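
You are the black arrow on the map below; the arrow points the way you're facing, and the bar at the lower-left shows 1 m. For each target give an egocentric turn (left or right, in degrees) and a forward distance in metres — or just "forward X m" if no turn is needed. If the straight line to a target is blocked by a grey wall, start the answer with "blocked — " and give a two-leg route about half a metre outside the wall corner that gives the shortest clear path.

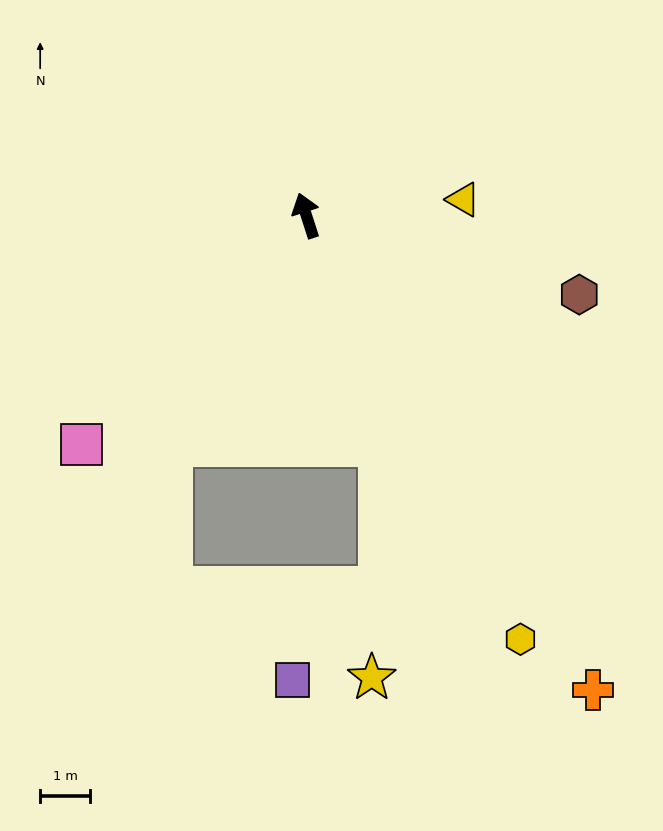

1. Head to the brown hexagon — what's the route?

turn right 124°, forward 5.7 m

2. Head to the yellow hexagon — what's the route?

turn right 171°, forward 9.5 m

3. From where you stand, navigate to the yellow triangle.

turn right 102°, forward 3.2 m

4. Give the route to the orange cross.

turn right 167°, forward 11.1 m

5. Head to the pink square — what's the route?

turn left 118°, forward 6.4 m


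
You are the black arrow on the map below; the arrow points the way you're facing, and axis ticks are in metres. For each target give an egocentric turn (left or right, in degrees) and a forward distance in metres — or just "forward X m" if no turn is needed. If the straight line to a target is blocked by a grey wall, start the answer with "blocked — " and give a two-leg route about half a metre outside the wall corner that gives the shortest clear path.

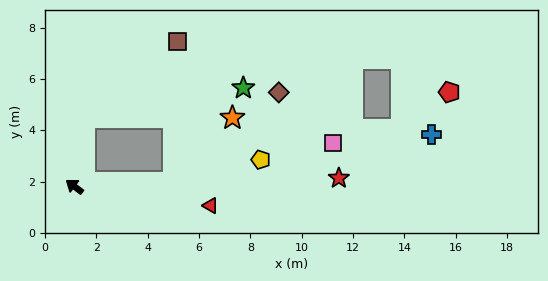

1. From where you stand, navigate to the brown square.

blocked — turn right 62°, forward 2.7 m, then turn right 42°, forward 4.7 m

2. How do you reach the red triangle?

turn right 151°, forward 5.4 m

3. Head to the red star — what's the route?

turn right 141°, forward 10.3 m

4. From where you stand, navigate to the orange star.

blocked — turn right 141°, forward 3.9 m, then turn left 45°, forward 3.4 m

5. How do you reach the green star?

blocked — turn right 62°, forward 2.7 m, then turn right 71°, forward 6.3 m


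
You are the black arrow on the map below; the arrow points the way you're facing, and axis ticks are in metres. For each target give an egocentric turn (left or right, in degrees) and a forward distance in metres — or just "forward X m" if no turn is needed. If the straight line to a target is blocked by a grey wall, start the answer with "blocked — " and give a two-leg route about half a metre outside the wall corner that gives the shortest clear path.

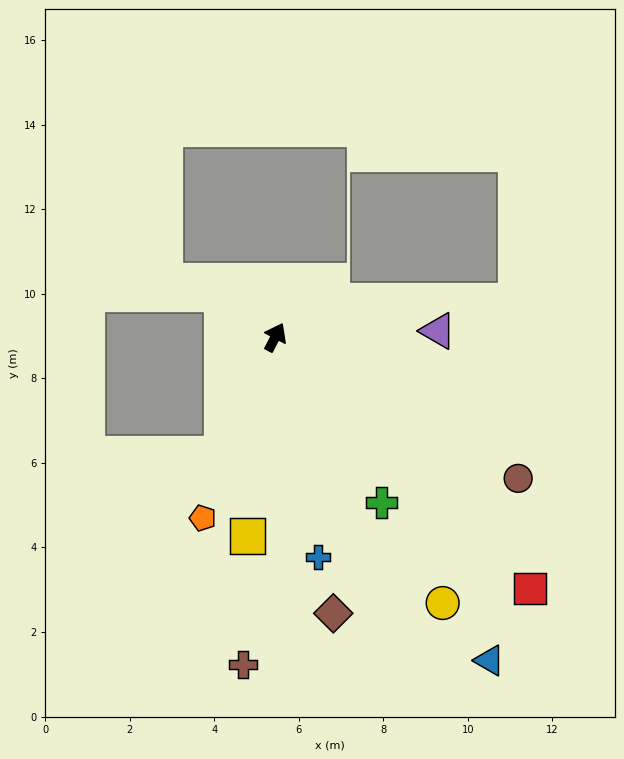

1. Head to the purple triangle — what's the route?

turn right 60°, forward 3.9 m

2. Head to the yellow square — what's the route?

turn right 160°, forward 4.8 m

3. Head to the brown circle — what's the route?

turn right 93°, forward 6.6 m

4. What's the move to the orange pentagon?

turn right 174°, forward 4.6 m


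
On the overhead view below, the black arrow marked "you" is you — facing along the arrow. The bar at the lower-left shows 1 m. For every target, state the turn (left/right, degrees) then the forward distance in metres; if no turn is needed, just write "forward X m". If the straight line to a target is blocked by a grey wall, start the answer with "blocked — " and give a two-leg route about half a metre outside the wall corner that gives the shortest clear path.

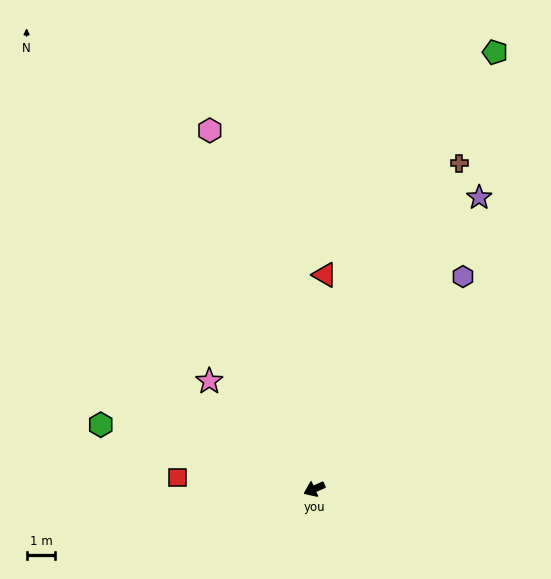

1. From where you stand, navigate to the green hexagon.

turn right 41°, forward 7.8 m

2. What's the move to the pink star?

turn right 70°, forward 5.3 m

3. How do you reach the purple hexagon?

turn right 149°, forward 9.1 m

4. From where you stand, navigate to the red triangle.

turn right 117°, forward 7.5 m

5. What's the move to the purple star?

turn right 143°, forward 11.7 m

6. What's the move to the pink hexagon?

turn right 98°, forward 13.0 m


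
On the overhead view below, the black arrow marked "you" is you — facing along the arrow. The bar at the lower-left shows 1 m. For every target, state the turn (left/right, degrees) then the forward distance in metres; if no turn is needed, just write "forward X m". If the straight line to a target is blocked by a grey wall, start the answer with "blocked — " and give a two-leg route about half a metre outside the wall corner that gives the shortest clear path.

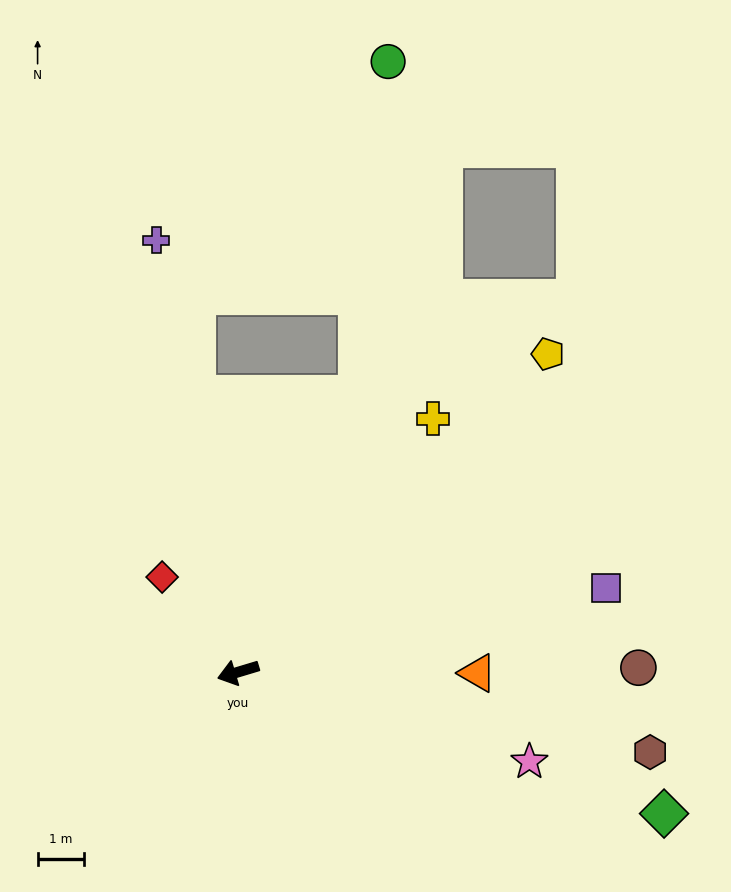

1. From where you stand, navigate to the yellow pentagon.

turn right 151°, forward 9.5 m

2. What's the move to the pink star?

turn left 146°, forward 6.5 m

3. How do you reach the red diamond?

turn right 68°, forward 2.6 m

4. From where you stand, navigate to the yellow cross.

turn right 144°, forward 6.9 m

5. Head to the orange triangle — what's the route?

turn left 163°, forward 5.1 m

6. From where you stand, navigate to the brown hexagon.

turn left 152°, forward 9.0 m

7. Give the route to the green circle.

blocked — turn right 130°, forward 6.5 m, then turn left 18°, forward 7.2 m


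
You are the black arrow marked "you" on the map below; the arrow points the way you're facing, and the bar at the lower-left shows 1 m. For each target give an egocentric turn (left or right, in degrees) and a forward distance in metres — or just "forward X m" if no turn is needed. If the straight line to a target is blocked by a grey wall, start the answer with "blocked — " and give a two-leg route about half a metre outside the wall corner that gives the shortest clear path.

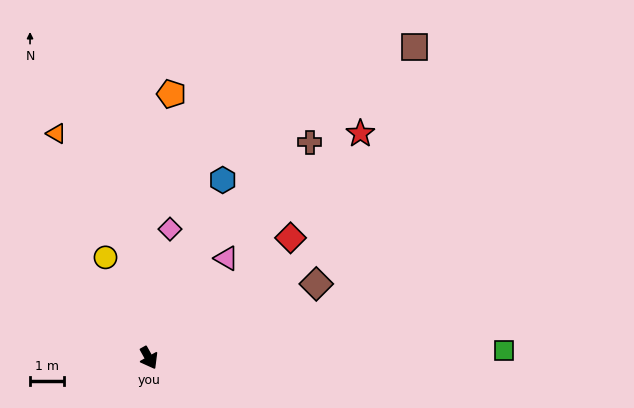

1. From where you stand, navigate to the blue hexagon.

turn left 128°, forward 5.8 m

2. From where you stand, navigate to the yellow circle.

turn left 174°, forward 3.3 m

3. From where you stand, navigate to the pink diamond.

turn left 142°, forward 3.9 m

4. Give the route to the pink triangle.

turn left 113°, forward 3.8 m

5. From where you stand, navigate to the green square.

turn left 62°, forward 10.6 m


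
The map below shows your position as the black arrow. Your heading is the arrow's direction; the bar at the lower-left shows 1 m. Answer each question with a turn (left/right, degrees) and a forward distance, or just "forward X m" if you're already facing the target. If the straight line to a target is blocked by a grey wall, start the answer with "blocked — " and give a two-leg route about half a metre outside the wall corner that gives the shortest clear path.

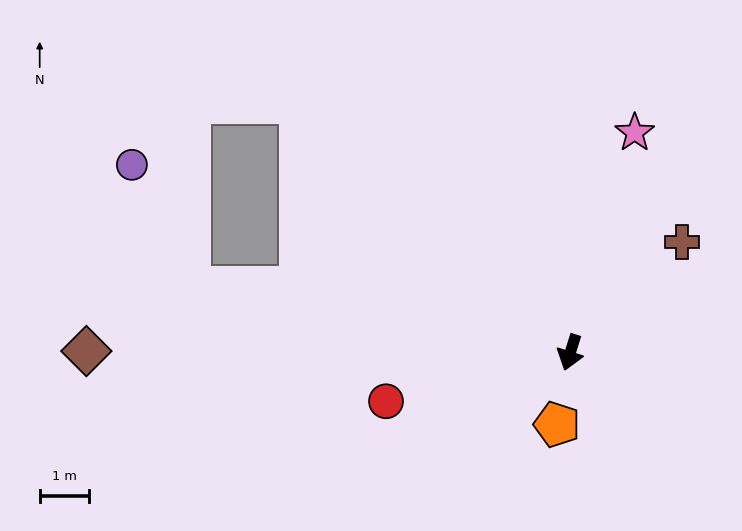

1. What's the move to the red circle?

turn right 58°, forward 3.9 m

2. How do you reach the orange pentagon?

turn left 7°, forward 1.5 m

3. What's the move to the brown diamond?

turn right 73°, forward 9.9 m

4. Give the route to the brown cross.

turn left 152°, forward 3.2 m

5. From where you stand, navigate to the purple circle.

blocked — turn right 82°, forward 7.9 m, then turn right 55°, forward 2.8 m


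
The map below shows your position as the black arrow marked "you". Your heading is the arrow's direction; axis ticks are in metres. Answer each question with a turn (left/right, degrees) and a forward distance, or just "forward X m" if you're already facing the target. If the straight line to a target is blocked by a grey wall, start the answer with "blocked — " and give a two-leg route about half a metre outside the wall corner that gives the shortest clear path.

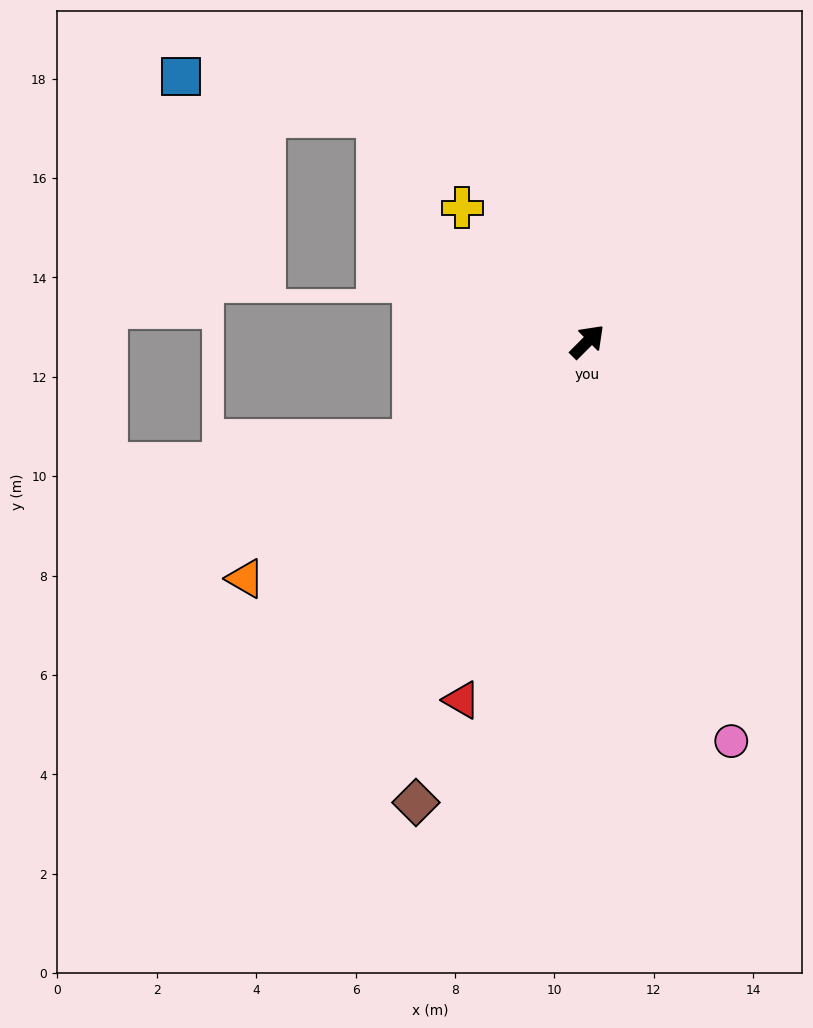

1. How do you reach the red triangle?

turn right 154°, forward 7.6 m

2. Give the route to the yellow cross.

turn left 88°, forward 3.7 m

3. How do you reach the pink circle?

turn right 115°, forward 8.5 m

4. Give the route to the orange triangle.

turn left 170°, forward 8.4 m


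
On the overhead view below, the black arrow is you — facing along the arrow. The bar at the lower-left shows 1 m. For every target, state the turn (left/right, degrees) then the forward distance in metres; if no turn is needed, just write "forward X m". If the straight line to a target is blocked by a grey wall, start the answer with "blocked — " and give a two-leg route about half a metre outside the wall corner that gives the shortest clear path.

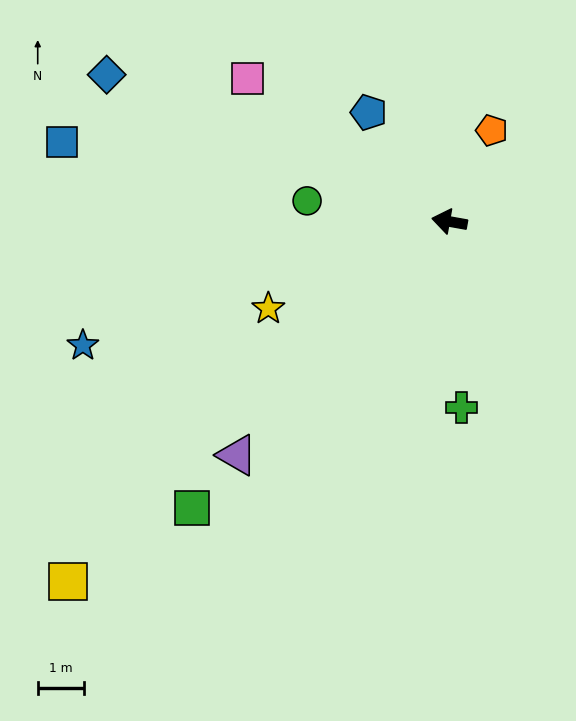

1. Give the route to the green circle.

forward 3.1 m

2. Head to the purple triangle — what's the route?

turn left 58°, forward 6.8 m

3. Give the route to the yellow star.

turn left 36°, forward 4.3 m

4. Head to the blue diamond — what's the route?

turn right 13°, forward 8.0 m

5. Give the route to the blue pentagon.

turn right 43°, forward 2.9 m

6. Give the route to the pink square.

turn right 25°, forward 5.3 m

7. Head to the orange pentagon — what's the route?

turn right 105°, forward 2.2 m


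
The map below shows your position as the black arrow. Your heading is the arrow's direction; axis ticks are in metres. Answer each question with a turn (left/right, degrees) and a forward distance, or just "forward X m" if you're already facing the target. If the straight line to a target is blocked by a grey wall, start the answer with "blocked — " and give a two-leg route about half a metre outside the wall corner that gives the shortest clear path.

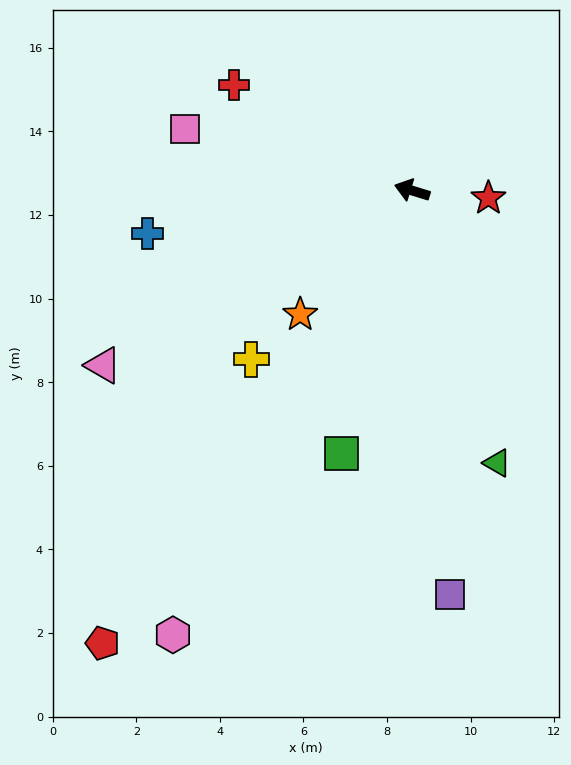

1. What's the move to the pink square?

forward 5.6 m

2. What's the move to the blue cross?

turn left 26°, forward 6.4 m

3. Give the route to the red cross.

turn right 14°, forward 5.0 m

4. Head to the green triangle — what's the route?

turn left 124°, forward 6.8 m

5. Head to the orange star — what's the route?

turn left 65°, forward 4.0 m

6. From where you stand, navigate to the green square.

turn left 92°, forward 6.5 m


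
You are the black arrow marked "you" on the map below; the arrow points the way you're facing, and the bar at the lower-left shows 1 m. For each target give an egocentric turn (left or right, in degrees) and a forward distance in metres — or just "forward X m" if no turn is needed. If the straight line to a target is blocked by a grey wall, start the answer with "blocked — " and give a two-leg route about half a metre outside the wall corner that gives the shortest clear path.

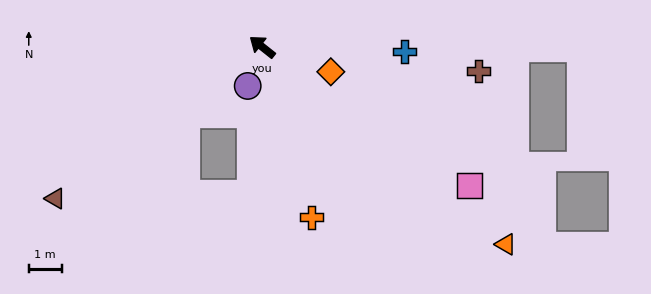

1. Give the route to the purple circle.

turn left 108°, forward 1.3 m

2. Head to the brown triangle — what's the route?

turn left 75°, forward 7.8 m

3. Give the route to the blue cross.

turn right 143°, forward 4.3 m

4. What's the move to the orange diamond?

turn right 162°, forward 2.2 m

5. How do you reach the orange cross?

turn left 145°, forward 5.4 m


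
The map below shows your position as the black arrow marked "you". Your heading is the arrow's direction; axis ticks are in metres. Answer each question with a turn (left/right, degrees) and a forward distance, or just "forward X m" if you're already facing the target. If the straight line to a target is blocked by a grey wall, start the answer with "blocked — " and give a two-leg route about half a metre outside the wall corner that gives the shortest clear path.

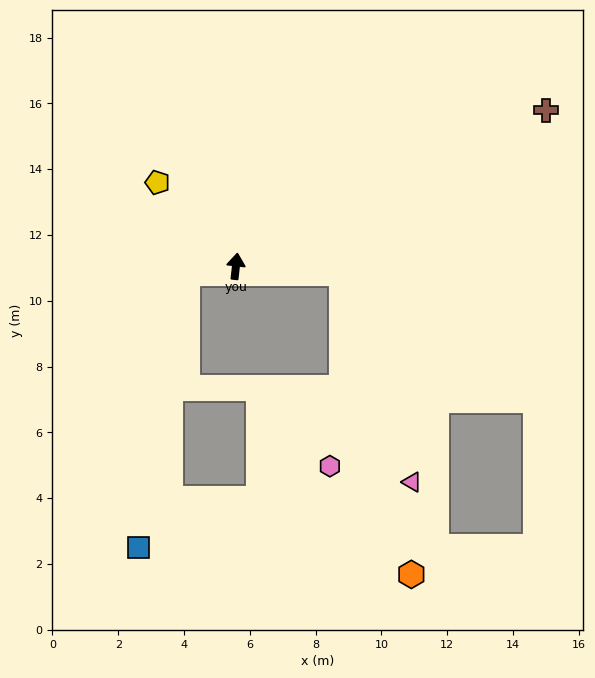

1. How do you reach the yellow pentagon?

turn left 50°, forward 3.5 m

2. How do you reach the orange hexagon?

blocked — turn right 87°, forward 3.2 m, then turn right 74°, forward 9.4 m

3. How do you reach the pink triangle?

blocked — turn right 87°, forward 3.2 m, then turn right 68°, forward 6.7 m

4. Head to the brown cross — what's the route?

turn right 57°, forward 10.6 m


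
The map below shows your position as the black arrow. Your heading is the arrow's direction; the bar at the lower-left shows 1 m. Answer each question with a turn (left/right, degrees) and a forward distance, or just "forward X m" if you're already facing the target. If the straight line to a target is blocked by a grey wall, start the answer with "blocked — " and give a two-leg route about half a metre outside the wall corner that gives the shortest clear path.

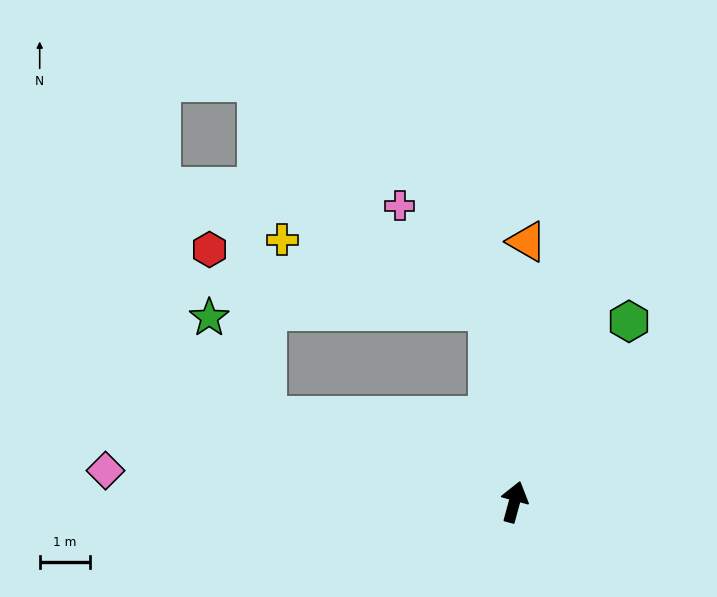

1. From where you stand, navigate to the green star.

blocked — turn left 86°, forward 5.3 m, then turn right 42°, forward 2.3 m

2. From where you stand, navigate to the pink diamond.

turn left 101°, forward 8.2 m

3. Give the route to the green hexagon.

turn right 17°, forward 4.3 m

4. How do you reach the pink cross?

blocked — turn left 23°, forward 3.9 m, then turn left 33°, forward 2.7 m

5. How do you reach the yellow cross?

blocked — turn left 23°, forward 3.9 m, then turn left 64°, forward 4.4 m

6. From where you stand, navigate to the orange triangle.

turn left 12°, forward 5.2 m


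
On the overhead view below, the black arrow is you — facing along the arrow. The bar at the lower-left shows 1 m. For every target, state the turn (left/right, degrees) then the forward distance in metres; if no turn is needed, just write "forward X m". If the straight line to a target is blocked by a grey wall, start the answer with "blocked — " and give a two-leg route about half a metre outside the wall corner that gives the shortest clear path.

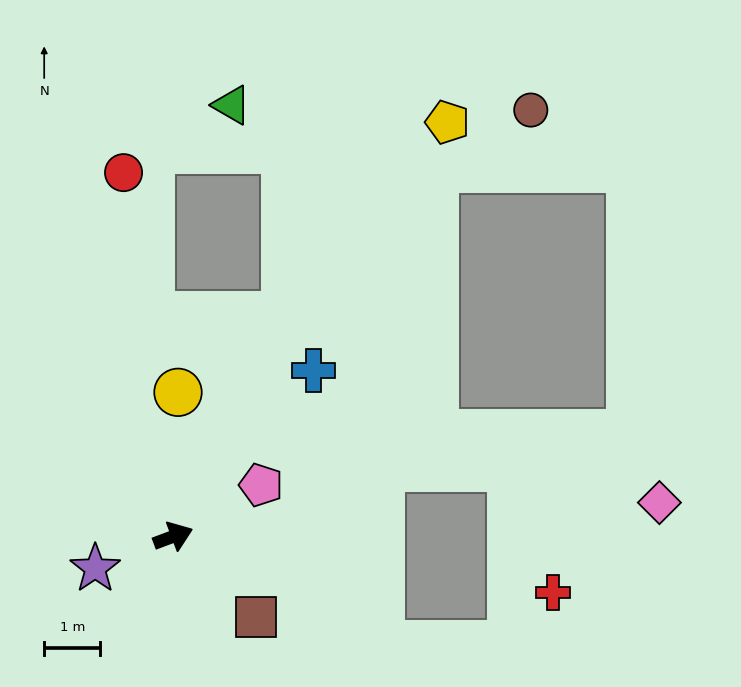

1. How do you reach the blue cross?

turn left 29°, forward 3.9 m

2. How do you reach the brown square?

turn right 65°, forward 2.1 m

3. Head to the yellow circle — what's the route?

turn left 68°, forward 2.6 m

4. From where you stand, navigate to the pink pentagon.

turn left 10°, forward 1.8 m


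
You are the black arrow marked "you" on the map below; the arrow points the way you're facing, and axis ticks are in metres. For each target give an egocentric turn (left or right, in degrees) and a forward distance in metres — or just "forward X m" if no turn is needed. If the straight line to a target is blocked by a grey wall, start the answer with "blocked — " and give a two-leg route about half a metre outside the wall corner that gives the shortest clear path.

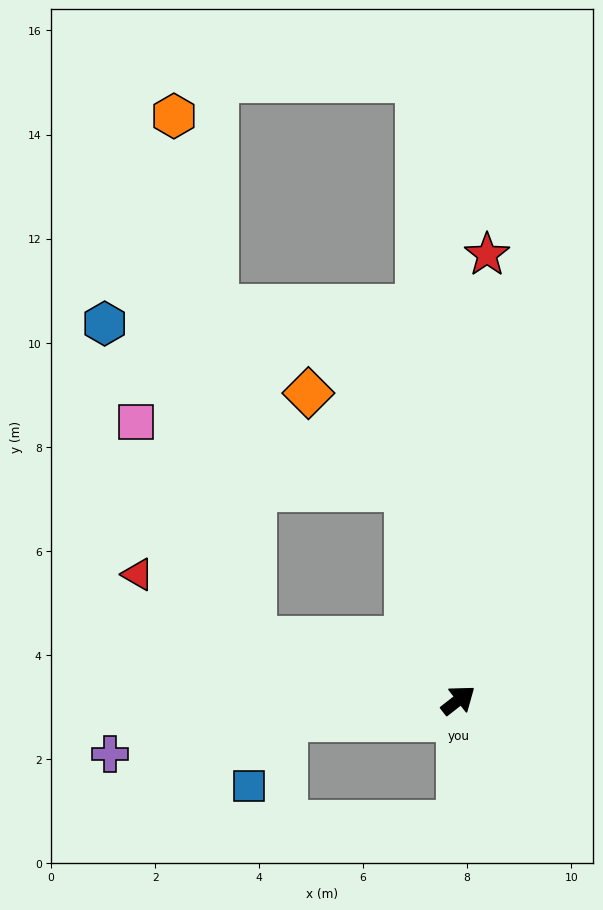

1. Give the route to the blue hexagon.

blocked — turn left 66°, forward 4.2 m, then turn left 47°, forward 6.6 m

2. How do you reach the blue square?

blocked — turn left 148°, forward 3.3 m, then turn left 55°, forward 1.5 m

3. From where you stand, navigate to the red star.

turn left 48°, forward 8.6 m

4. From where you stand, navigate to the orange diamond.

blocked — turn left 66°, forward 4.2 m, then turn left 31°, forward 2.6 m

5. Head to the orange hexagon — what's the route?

blocked — turn left 125°, forward 4.1 m, then turn right 64°, forward 10.2 m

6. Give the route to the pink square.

blocked — turn left 125°, forward 4.1 m, then turn right 44°, forward 4.7 m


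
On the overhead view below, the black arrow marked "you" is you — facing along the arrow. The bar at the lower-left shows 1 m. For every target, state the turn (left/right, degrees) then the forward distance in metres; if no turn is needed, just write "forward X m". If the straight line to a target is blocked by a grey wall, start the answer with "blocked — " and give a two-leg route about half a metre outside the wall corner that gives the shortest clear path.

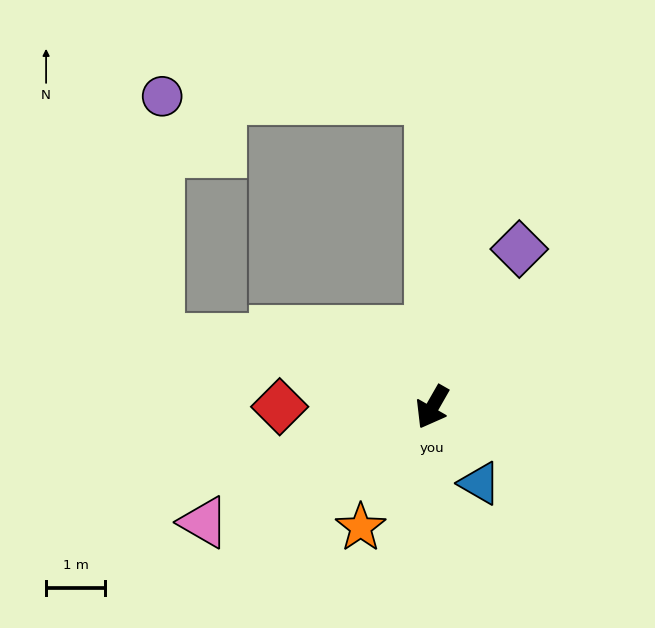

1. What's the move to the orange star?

forward 2.4 m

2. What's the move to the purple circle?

blocked — turn right 150°, forward 5.2 m, then turn left 89°, forward 4.5 m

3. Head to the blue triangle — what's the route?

turn left 62°, forward 1.5 m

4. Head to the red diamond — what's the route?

turn right 60°, forward 2.6 m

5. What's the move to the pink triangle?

turn right 34°, forward 4.3 m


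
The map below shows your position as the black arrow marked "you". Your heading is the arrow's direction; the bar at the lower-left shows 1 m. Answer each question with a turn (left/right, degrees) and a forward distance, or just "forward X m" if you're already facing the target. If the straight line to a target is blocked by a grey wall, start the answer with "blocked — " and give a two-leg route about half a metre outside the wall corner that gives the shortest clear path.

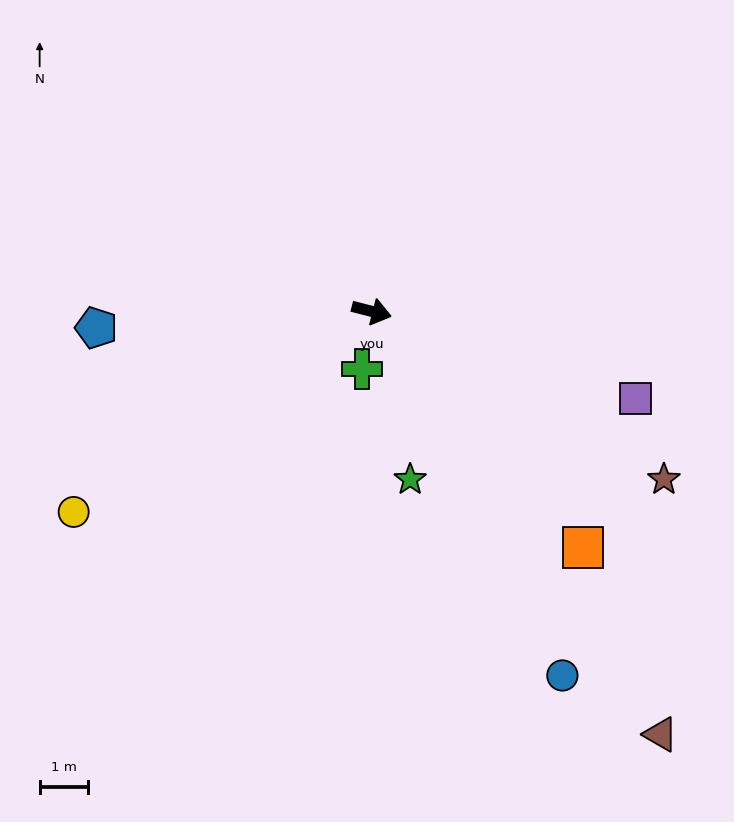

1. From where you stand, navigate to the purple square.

turn right 4°, forward 5.8 m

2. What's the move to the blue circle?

turn right 48°, forward 8.5 m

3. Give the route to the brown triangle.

turn right 41°, forward 10.6 m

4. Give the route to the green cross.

turn right 85°, forward 1.2 m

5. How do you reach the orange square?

turn right 34°, forward 6.6 m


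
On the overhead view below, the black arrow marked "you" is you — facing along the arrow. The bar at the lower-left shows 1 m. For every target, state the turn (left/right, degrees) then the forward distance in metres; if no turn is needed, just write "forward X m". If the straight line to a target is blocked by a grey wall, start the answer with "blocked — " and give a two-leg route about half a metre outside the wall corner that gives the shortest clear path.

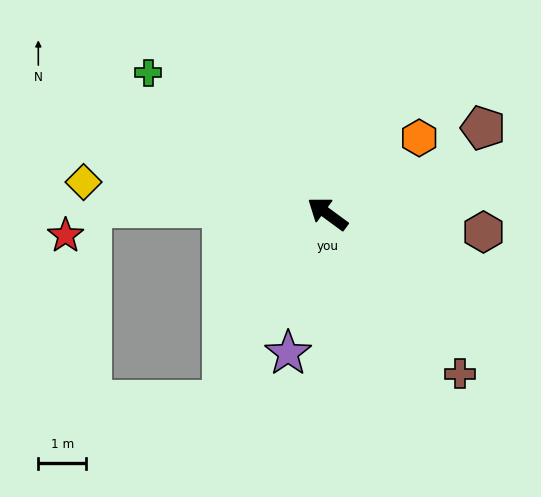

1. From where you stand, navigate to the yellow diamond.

turn left 29°, forward 5.2 m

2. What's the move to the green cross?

forward 4.8 m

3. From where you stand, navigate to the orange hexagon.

turn right 104°, forward 2.5 m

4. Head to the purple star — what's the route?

turn left 111°, forward 3.0 m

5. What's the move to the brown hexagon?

turn right 150°, forward 3.3 m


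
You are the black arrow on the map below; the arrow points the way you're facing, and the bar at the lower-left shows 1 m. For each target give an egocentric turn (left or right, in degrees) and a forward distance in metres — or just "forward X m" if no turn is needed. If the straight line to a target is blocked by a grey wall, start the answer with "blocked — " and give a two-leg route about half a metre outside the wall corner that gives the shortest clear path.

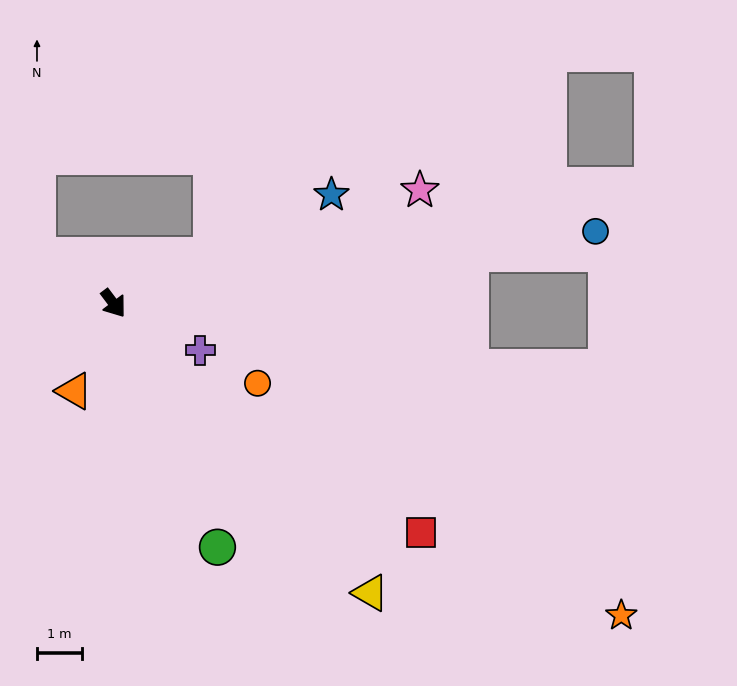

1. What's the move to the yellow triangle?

turn left 5°, forward 8.7 m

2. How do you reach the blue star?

turn left 80°, forward 5.5 m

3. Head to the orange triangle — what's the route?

turn right 61°, forward 2.2 m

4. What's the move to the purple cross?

turn left 25°, forward 2.2 m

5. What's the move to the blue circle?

turn left 62°, forward 10.9 m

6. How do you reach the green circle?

turn right 14°, forward 5.9 m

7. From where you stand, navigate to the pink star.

turn left 73°, forward 7.3 m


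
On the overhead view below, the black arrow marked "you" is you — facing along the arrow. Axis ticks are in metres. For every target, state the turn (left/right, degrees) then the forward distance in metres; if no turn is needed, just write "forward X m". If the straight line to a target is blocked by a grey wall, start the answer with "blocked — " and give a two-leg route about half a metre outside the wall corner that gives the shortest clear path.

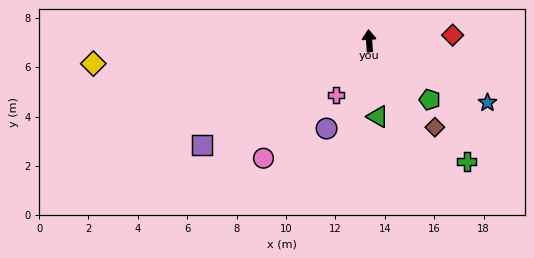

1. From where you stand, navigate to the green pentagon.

turn right 138°, forward 3.4 m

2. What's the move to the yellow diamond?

turn left 91°, forward 11.2 m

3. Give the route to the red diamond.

turn right 90°, forward 3.4 m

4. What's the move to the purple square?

turn left 118°, forward 8.0 m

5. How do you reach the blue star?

turn right 121°, forward 5.4 m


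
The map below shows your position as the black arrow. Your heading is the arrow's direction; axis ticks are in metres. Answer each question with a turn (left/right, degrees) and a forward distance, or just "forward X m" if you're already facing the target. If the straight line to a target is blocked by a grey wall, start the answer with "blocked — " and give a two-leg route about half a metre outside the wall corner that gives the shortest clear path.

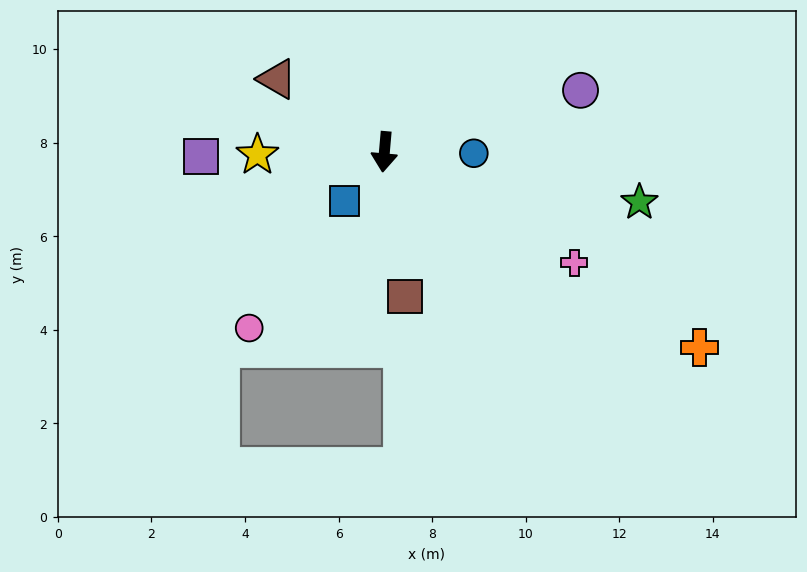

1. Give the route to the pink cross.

turn left 65°, forward 4.7 m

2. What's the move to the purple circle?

turn left 112°, forward 4.4 m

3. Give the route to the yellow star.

turn right 84°, forward 2.7 m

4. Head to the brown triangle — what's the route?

turn right 119°, forward 2.8 m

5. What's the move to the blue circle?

turn left 94°, forward 1.9 m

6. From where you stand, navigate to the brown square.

turn left 13°, forward 3.1 m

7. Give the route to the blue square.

turn right 34°, forward 1.4 m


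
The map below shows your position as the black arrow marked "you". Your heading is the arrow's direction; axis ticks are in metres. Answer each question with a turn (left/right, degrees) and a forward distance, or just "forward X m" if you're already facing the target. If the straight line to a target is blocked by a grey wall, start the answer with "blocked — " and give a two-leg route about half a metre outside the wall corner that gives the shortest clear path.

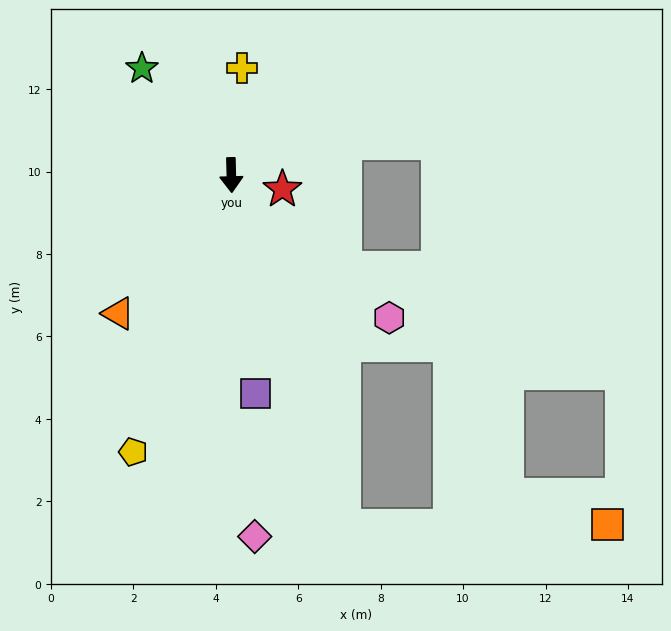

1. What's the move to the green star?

turn right 142°, forward 3.4 m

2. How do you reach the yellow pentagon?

turn right 21°, forward 7.1 m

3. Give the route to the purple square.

turn left 5°, forward 5.3 m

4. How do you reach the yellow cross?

turn left 173°, forward 2.6 m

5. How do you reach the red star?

turn left 73°, forward 1.3 m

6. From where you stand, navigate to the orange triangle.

turn right 41°, forward 4.3 m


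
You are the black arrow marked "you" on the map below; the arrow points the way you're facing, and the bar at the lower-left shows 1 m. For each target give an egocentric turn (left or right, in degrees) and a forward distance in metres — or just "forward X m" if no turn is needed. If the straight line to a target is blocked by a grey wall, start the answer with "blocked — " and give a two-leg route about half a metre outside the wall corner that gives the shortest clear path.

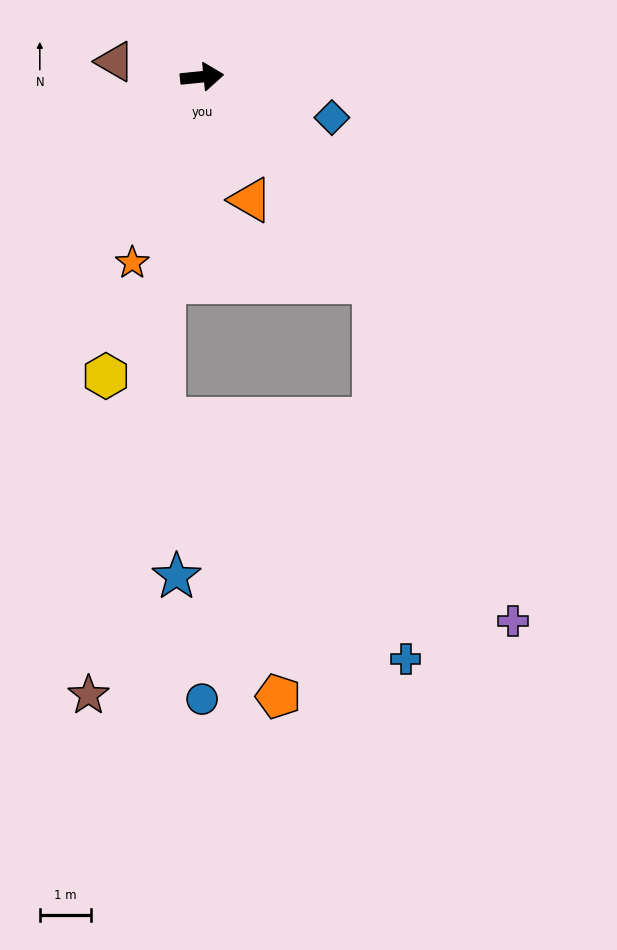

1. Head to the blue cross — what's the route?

blocked — turn right 56°, forward 5.3 m, then turn right 35°, forward 7.4 m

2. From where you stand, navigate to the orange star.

turn right 116°, forward 3.9 m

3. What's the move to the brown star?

turn right 106°, forward 12.4 m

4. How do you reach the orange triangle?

turn right 74°, forward 2.6 m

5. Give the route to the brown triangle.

turn left 164°, forward 1.7 m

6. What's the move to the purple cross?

blocked — turn right 56°, forward 5.3 m, then turn right 17°, forward 7.2 m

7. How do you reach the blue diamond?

turn right 23°, forward 2.7 m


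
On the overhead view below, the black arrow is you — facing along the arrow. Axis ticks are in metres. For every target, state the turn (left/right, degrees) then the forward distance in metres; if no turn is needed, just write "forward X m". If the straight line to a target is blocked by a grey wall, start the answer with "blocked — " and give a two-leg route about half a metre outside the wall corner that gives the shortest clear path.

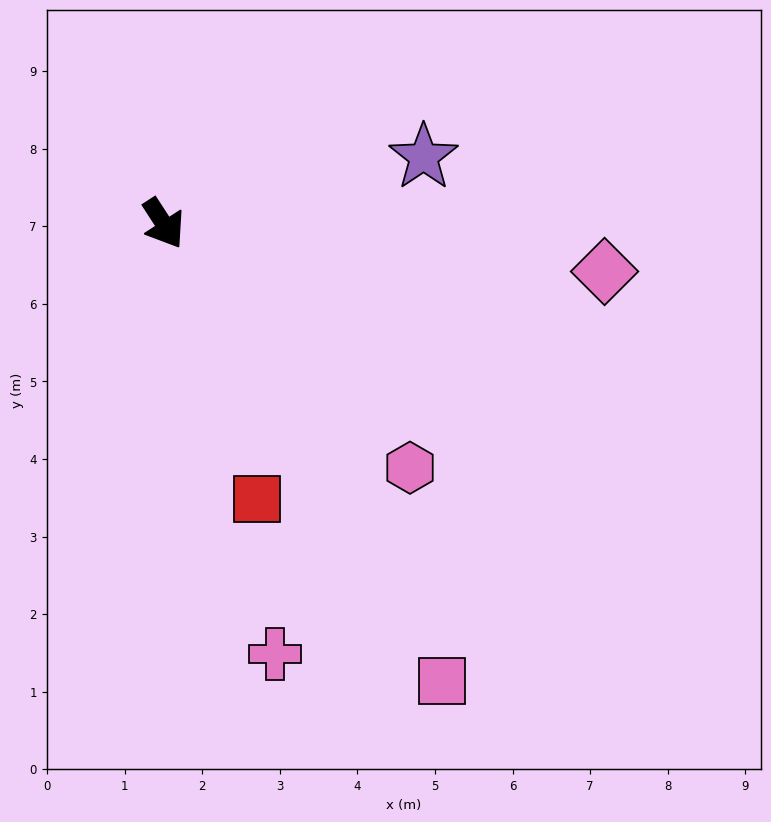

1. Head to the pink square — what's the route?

forward 6.9 m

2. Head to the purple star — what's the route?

turn left 71°, forward 3.5 m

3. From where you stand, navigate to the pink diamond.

turn left 51°, forward 5.7 m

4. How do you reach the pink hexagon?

turn left 12°, forward 4.5 m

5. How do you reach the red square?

turn right 14°, forward 3.7 m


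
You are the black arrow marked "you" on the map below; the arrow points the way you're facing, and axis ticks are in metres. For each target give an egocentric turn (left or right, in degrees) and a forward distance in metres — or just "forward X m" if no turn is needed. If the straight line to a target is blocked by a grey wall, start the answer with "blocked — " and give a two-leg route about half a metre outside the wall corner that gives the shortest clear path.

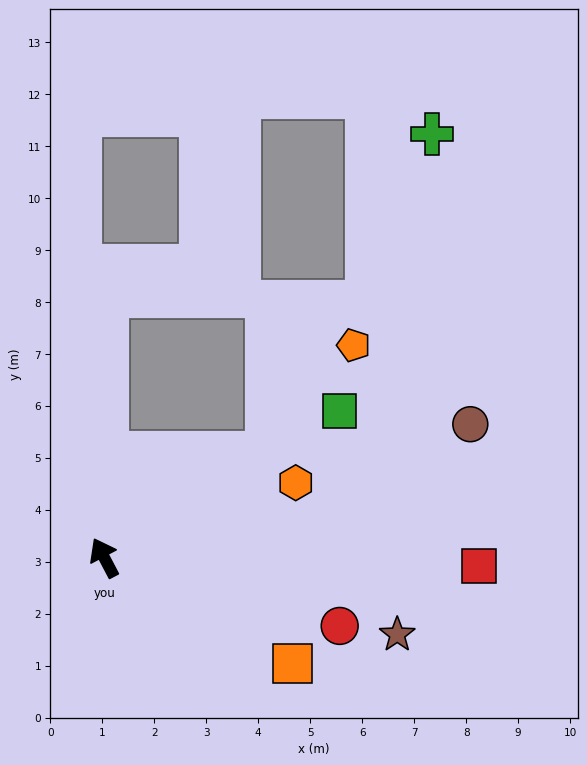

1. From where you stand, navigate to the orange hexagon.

turn right 96°, forward 4.0 m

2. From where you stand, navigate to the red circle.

turn right 134°, forward 4.7 m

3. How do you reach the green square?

turn right 86°, forward 5.3 m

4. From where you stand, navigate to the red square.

turn right 119°, forward 7.2 m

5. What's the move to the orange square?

turn right 147°, forward 4.2 m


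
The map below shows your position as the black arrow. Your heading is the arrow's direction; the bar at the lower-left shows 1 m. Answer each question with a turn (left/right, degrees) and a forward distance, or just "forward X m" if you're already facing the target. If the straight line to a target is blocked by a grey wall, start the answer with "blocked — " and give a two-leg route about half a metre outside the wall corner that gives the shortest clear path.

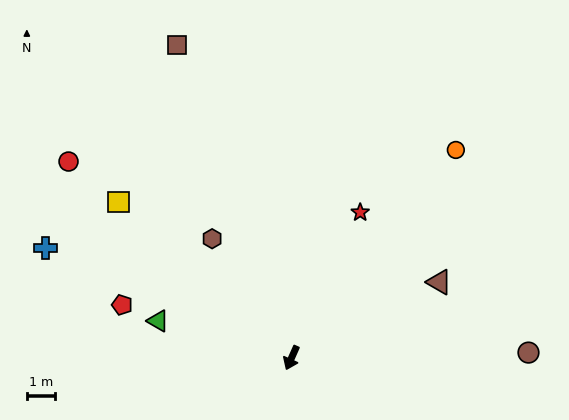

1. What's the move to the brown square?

turn right 136°, forward 11.9 m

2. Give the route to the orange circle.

turn left 166°, forward 9.5 m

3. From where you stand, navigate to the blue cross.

turn right 90°, forward 9.7 m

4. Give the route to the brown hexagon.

turn right 122°, forward 5.1 m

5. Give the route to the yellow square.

turn right 108°, forward 8.4 m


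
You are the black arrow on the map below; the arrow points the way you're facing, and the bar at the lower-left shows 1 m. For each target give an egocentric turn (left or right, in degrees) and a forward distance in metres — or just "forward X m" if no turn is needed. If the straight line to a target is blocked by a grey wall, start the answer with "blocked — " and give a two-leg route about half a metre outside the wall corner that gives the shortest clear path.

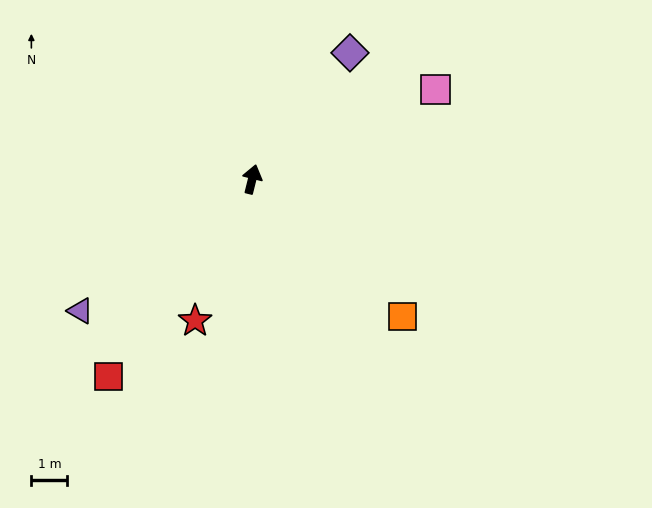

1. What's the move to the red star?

turn left 172°, forward 4.2 m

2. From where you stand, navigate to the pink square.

turn right 50°, forward 5.7 m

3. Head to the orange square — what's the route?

turn right 118°, forward 5.7 m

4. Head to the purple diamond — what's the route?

turn right 24°, forward 4.4 m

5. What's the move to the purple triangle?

turn left 141°, forward 6.0 m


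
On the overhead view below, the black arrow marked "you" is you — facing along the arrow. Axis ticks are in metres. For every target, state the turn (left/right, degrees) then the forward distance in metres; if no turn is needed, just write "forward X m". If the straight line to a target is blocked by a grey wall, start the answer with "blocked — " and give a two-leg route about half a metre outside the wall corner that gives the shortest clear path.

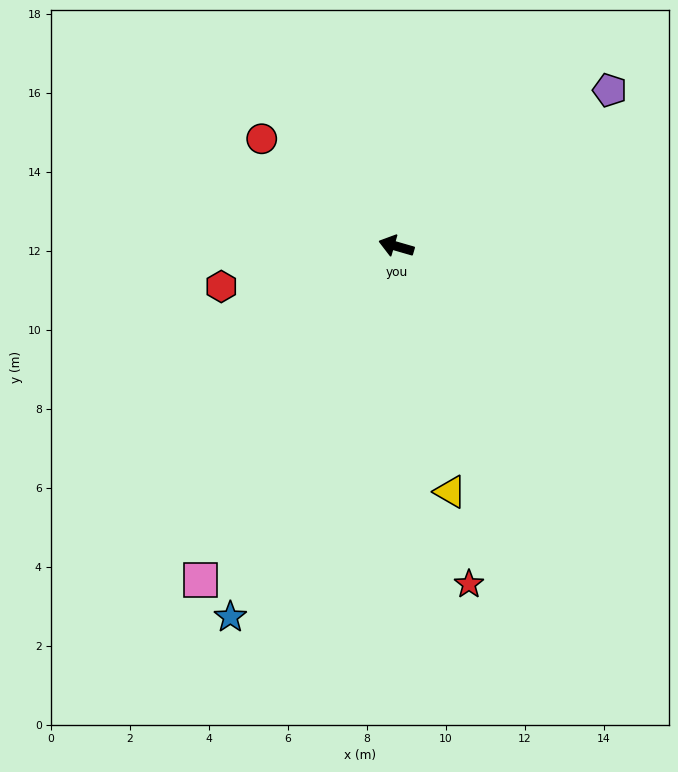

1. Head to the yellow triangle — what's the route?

turn left 118°, forward 6.4 m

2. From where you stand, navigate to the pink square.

turn left 76°, forward 9.8 m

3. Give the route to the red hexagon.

turn left 29°, forward 4.6 m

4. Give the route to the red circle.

turn right 22°, forward 4.4 m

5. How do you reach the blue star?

turn left 82°, forward 10.3 m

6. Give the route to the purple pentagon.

turn right 128°, forward 6.7 m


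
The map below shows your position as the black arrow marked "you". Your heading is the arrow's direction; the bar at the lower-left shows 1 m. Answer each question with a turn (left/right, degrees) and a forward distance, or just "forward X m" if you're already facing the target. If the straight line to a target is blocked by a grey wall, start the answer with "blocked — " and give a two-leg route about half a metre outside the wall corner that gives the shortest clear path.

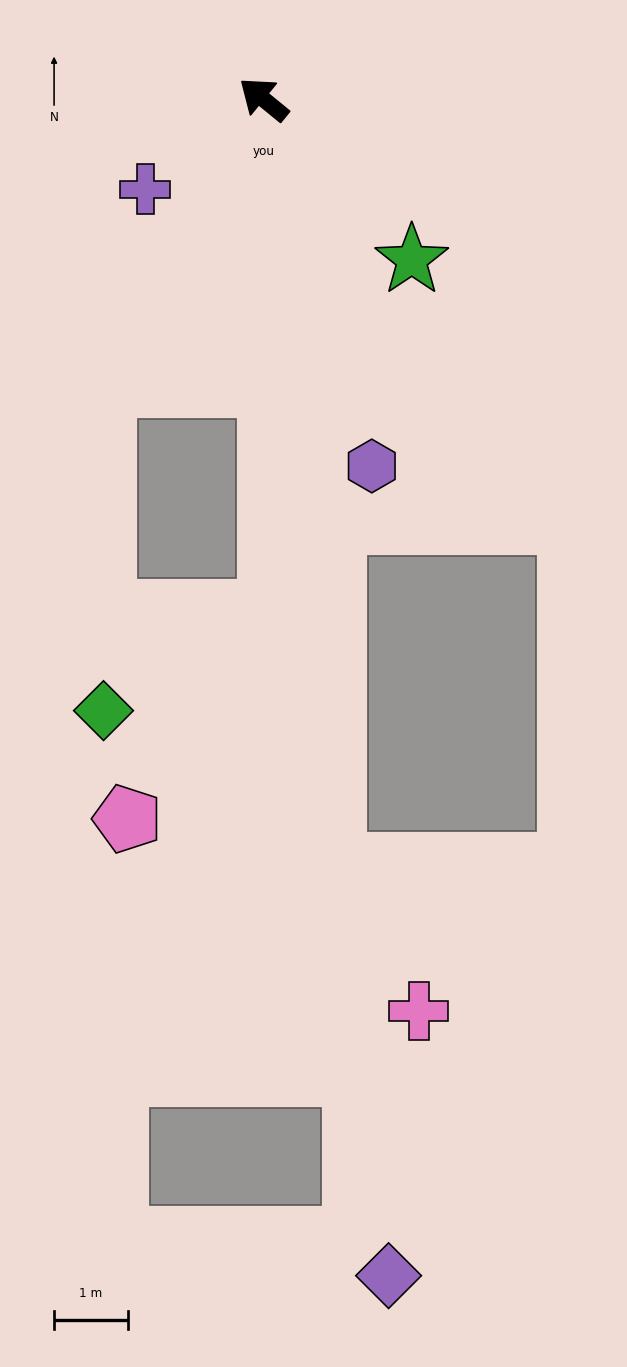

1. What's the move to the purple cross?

turn left 77°, forward 2.0 m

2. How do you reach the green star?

turn left 172°, forward 3.0 m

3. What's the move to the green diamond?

blocked — turn left 100°, forward 4.4 m, then turn left 29°, forward 4.4 m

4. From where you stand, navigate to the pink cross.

blocked — turn left 135°, forward 10.4 m, then turn left 24°, forward 2.3 m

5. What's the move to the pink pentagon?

blocked — turn left 130°, forward 6.9 m, then turn right 35°, forward 3.4 m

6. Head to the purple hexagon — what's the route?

turn left 146°, forward 5.2 m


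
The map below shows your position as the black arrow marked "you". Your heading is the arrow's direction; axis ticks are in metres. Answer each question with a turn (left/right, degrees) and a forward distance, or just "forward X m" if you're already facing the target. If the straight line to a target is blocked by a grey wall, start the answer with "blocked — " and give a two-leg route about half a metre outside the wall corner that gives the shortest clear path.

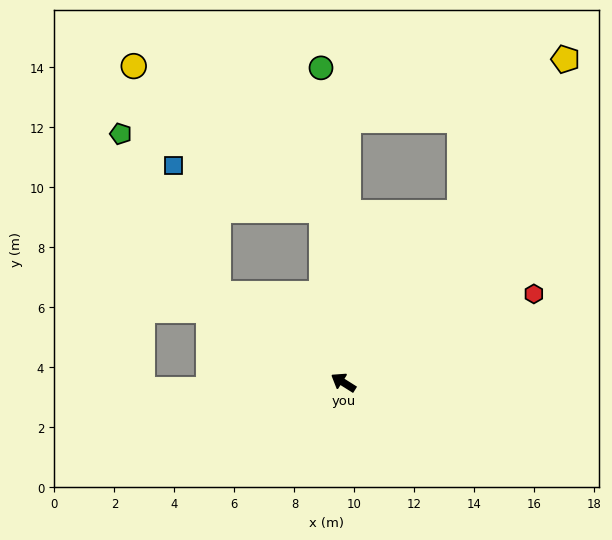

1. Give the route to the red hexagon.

turn right 123°, forward 7.0 m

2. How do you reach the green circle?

turn right 54°, forward 10.5 m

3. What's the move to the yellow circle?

blocked — turn right 50°, forward 5.8 m, then turn left 45°, forward 7.9 m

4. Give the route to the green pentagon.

blocked — turn right 3°, forward 5.1 m, then turn right 23°, forward 6.2 m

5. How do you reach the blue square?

blocked — turn right 3°, forward 5.1 m, then turn right 36°, forward 4.5 m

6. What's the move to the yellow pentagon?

turn right 92°, forward 13.1 m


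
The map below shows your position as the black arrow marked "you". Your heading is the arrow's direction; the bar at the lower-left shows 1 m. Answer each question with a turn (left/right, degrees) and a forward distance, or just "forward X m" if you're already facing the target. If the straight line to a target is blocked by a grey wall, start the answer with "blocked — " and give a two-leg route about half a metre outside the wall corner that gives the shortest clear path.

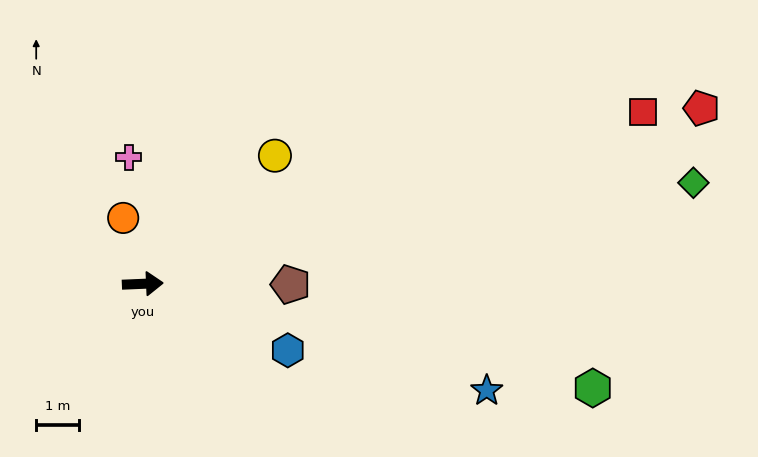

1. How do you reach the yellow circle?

turn left 42°, forward 4.3 m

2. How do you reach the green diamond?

turn left 8°, forward 13.1 m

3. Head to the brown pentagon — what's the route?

turn right 3°, forward 3.5 m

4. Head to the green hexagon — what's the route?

turn right 15°, forward 10.8 m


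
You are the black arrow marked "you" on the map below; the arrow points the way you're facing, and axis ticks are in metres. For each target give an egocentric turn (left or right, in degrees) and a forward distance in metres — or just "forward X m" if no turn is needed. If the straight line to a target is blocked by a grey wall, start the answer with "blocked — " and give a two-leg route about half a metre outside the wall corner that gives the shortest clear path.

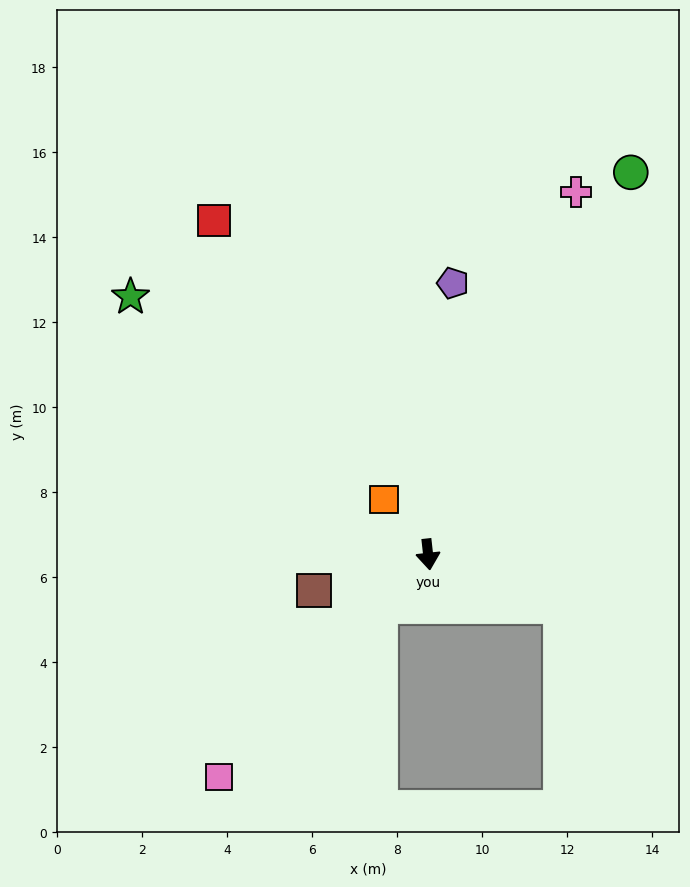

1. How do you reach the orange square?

turn right 148°, forward 1.7 m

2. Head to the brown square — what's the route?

turn right 79°, forward 2.8 m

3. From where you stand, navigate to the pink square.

turn right 50°, forward 7.2 m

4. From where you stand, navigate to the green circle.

turn left 146°, forward 10.2 m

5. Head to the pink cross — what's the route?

turn left 152°, forward 9.2 m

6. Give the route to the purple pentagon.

turn left 168°, forward 6.4 m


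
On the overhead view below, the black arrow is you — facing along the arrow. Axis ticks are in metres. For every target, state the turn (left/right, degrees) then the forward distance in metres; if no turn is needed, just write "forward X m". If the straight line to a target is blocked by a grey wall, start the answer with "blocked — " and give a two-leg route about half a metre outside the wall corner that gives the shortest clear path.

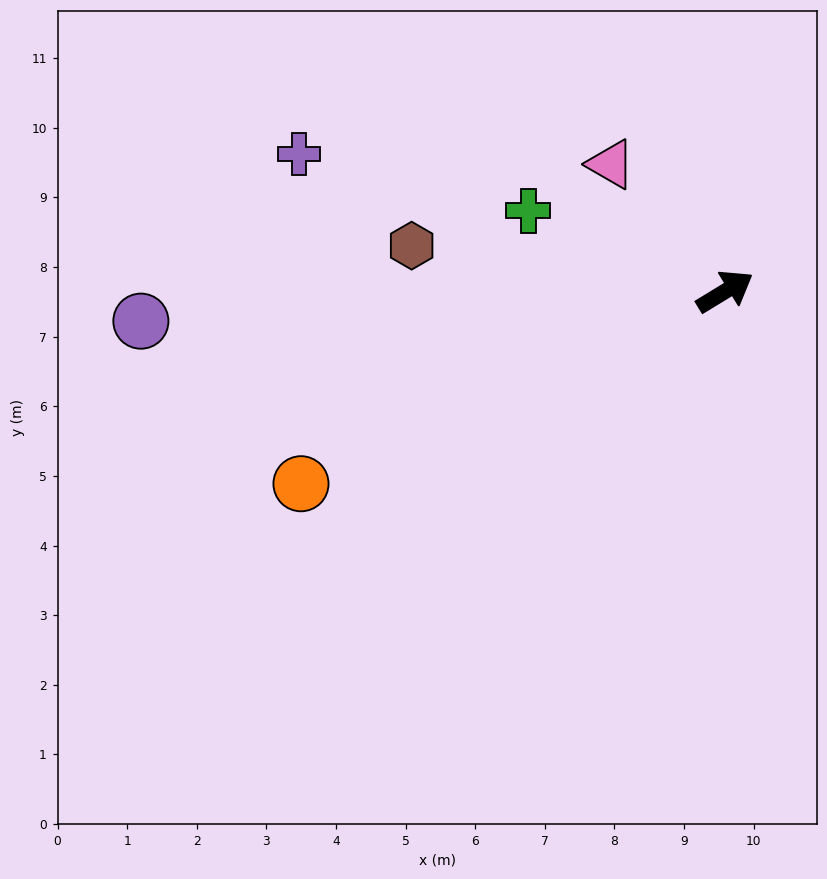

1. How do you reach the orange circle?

turn left 173°, forward 6.7 m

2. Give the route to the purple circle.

turn left 152°, forward 8.4 m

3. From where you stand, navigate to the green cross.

turn left 126°, forward 3.1 m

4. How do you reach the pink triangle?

turn left 101°, forward 2.5 m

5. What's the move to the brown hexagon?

turn left 140°, forward 4.5 m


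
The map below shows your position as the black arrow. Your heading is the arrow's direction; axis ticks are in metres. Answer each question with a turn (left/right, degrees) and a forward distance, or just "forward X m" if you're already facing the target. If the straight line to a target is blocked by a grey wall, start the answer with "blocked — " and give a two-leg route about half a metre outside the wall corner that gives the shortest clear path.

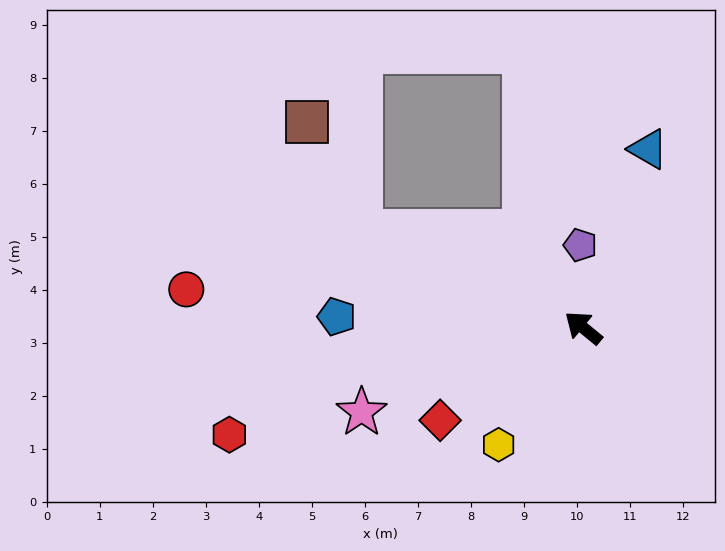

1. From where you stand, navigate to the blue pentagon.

turn left 37°, forward 4.7 m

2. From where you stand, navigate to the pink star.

turn left 60°, forward 4.5 m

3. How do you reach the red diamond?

turn left 72°, forward 3.2 m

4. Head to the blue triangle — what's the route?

turn right 71°, forward 3.6 m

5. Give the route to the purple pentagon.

turn right 49°, forward 1.6 m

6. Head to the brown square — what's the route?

blocked — turn left 16°, forward 4.6 m, then turn right 41°, forward 2.3 m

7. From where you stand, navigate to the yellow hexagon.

turn left 93°, forward 2.7 m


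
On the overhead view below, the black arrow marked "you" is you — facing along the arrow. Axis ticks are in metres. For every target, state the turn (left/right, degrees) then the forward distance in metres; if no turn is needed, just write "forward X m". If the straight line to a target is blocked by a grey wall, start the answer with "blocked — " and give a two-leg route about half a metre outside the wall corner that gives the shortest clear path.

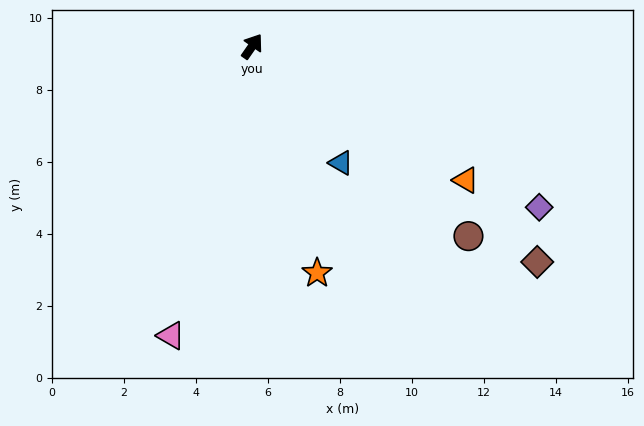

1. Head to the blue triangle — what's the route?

turn right 108°, forward 4.1 m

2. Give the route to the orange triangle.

turn right 87°, forward 7.0 m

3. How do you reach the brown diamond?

turn right 92°, forward 9.9 m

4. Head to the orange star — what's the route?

turn right 129°, forward 6.5 m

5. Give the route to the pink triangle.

turn right 161°, forward 8.3 m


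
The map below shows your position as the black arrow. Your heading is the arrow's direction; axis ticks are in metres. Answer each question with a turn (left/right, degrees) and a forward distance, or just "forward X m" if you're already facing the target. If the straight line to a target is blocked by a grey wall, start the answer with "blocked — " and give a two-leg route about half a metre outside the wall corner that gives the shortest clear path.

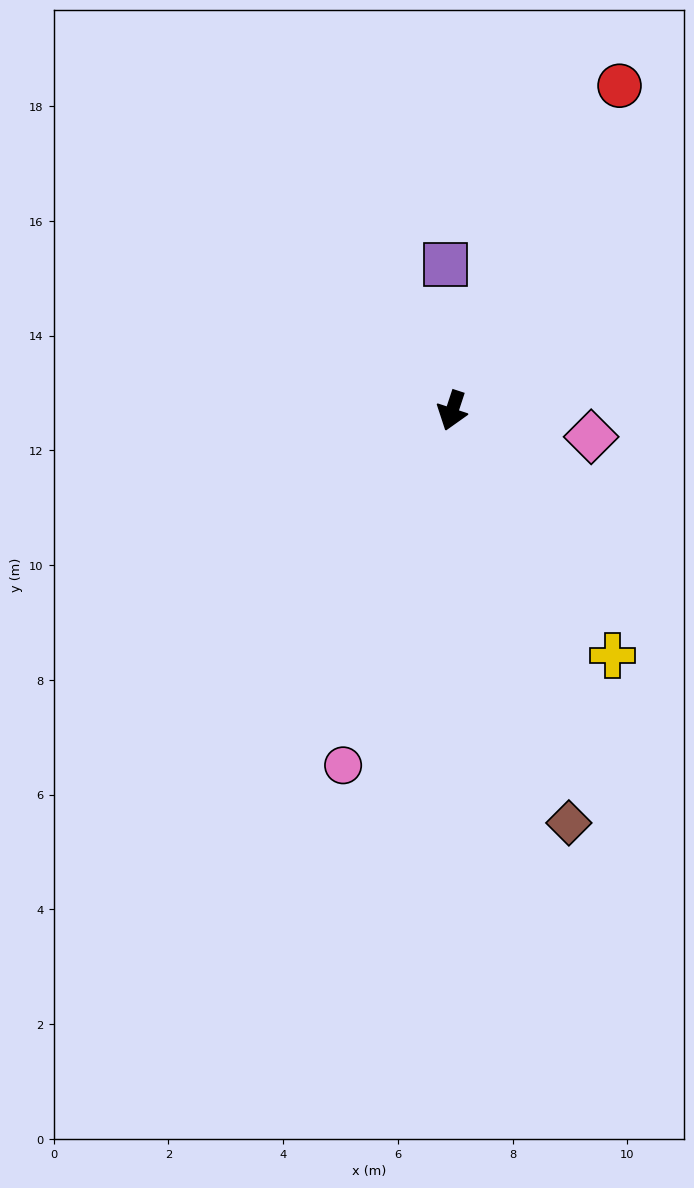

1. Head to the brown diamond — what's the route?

turn left 34°, forward 7.5 m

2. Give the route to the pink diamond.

turn left 98°, forward 2.5 m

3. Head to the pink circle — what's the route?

forward 6.5 m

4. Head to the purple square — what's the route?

turn right 159°, forward 2.5 m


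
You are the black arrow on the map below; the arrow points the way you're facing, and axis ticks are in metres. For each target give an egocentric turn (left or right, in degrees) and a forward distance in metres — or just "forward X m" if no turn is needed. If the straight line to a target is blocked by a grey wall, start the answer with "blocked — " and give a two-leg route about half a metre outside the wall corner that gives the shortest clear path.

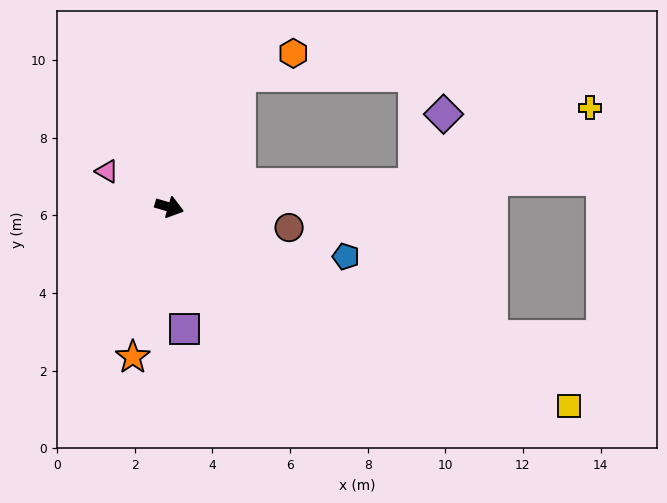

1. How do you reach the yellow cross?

blocked — turn left 21°, forward 6.3 m, then turn left 19°, forward 4.9 m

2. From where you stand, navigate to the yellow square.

turn right 10°, forward 11.5 m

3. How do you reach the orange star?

turn right 88°, forward 4.0 m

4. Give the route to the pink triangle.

turn left 166°, forward 1.9 m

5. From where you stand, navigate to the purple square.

turn right 67°, forward 3.2 m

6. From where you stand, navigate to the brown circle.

turn left 6°, forward 3.1 m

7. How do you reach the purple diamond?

blocked — turn left 21°, forward 6.3 m, then turn left 62°, forward 2.0 m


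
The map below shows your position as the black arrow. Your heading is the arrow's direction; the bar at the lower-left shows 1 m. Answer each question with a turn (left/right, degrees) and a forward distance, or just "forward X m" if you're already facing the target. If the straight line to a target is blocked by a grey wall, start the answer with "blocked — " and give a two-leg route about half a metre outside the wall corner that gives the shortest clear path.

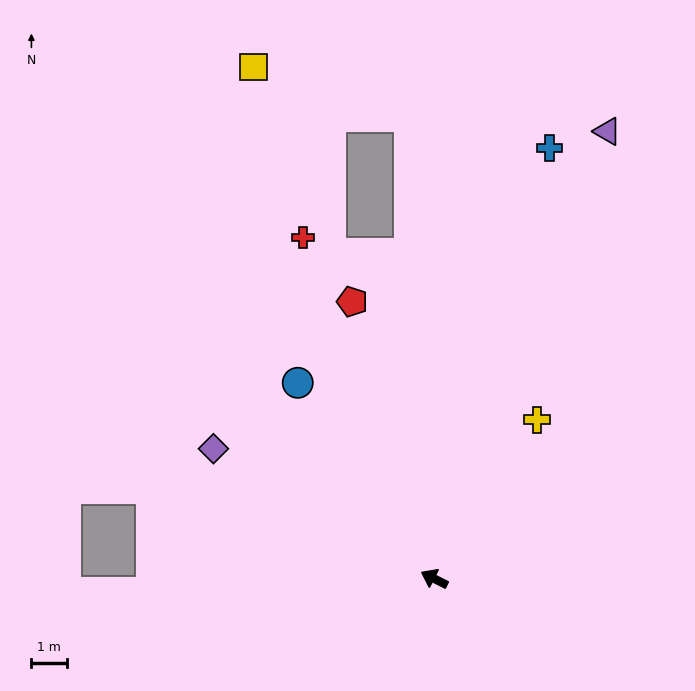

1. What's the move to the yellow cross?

turn right 96°, forward 5.3 m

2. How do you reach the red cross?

turn right 42°, forward 10.2 m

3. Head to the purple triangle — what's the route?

turn right 84°, forward 13.4 m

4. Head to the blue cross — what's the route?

turn right 78°, forward 12.5 m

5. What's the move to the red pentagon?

turn right 47°, forward 8.1 m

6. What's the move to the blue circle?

turn right 28°, forward 6.7 m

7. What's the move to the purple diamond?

turn right 4°, forward 7.2 m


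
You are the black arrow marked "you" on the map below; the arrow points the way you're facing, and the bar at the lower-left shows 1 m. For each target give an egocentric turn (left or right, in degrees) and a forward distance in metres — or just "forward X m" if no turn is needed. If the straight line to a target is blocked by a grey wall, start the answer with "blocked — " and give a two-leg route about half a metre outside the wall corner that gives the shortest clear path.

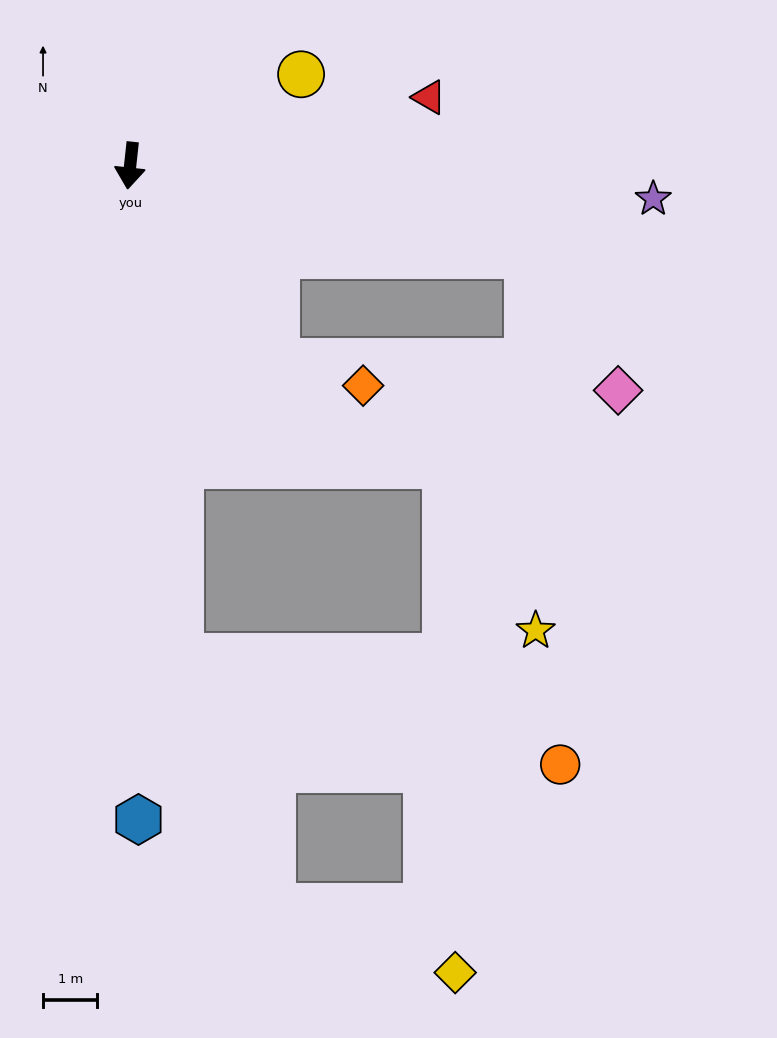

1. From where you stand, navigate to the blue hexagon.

turn left 7°, forward 12.0 m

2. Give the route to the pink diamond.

blocked — turn left 83°, forward 7.5 m, then turn right 43°, forward 3.0 m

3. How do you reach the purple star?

turn left 93°, forward 9.7 m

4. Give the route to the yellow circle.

turn left 124°, forward 3.6 m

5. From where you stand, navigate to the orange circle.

blocked — turn left 12°, forward 9.1 m, then turn left 68°, forward 7.3 m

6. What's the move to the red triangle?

turn left 109°, forward 5.6 m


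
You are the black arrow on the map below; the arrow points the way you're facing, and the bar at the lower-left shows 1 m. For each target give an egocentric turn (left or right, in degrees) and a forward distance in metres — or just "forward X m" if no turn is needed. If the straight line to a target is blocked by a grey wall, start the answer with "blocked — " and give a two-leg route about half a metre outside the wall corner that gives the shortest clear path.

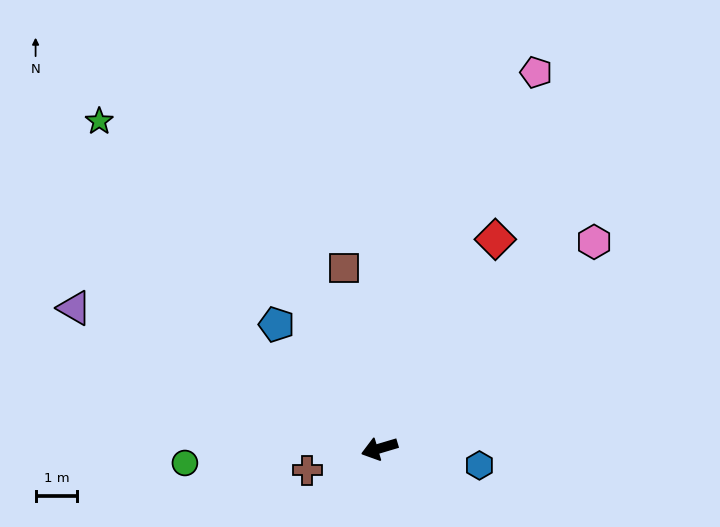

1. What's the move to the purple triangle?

turn right 41°, forward 8.1 m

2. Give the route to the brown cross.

forward 1.8 m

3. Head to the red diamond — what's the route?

turn right 136°, forward 5.7 m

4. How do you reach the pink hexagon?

turn right 153°, forward 7.2 m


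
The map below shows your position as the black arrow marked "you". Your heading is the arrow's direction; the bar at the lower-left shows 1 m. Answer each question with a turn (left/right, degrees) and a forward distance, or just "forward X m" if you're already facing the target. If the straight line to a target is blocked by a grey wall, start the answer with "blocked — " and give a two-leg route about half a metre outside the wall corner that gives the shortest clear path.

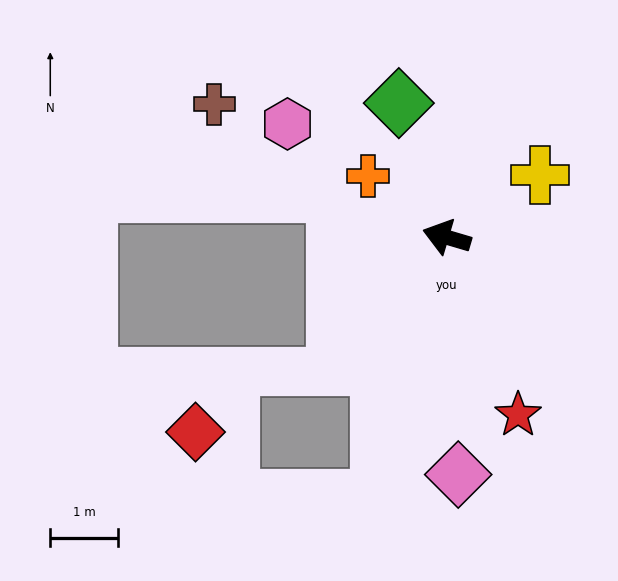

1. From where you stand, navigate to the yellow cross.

turn right 130°, forward 1.6 m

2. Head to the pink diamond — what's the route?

turn left 109°, forward 3.5 m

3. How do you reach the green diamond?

turn right 54°, forward 2.1 m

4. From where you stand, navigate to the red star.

turn left 128°, forward 2.8 m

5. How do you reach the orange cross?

turn right 21°, forward 1.5 m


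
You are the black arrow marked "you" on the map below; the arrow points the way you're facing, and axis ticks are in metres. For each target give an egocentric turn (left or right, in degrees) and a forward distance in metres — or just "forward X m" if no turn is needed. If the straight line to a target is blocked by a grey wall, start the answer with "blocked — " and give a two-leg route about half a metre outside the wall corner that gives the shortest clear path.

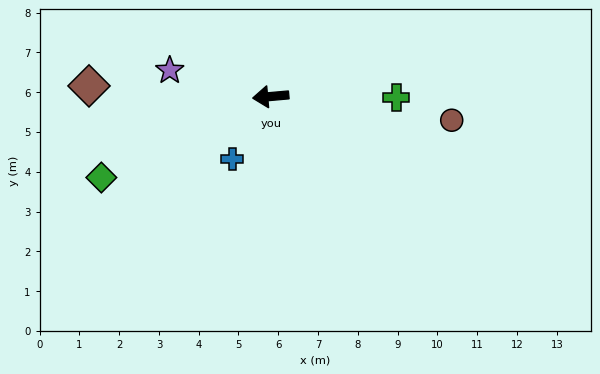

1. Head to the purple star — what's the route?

turn right 20°, forward 2.6 m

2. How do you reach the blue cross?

turn left 54°, forward 1.8 m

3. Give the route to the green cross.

turn left 175°, forward 3.1 m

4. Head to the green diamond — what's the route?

turn left 20°, forward 4.7 m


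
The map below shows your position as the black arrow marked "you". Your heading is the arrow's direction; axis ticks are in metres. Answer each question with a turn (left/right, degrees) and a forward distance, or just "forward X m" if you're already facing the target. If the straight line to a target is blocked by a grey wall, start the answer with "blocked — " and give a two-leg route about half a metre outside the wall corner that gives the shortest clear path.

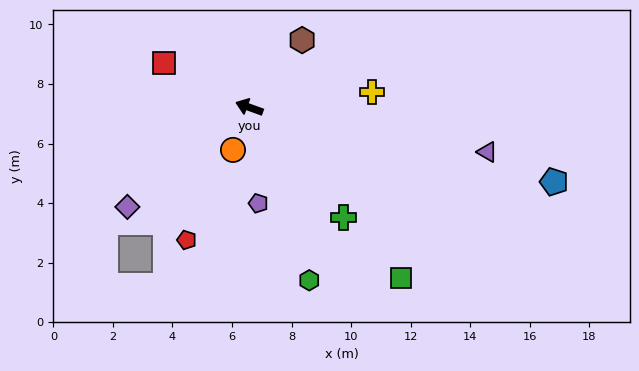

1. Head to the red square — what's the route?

turn right 7°, forward 3.2 m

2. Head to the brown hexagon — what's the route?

turn right 108°, forward 2.9 m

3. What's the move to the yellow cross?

turn right 153°, forward 4.2 m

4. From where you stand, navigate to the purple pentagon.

turn left 115°, forward 3.2 m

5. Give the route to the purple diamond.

turn left 59°, forward 5.3 m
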